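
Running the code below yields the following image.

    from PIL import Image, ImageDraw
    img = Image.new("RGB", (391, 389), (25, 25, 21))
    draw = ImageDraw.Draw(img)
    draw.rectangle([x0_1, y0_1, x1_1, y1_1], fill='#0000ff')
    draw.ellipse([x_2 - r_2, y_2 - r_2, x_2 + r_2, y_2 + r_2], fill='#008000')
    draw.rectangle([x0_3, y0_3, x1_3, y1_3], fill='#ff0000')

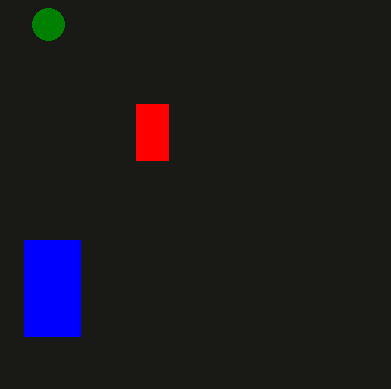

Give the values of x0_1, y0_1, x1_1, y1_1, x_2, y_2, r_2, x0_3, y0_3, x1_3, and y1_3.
x0_1 = 24; y0_1 = 240; x1_1 = 80; y1_1 = 336; x_2 = 48; y_2 = 24; r_2 = 16; x0_3 = 136; y0_3 = 104; x1_3 = 168; y1_3 = 160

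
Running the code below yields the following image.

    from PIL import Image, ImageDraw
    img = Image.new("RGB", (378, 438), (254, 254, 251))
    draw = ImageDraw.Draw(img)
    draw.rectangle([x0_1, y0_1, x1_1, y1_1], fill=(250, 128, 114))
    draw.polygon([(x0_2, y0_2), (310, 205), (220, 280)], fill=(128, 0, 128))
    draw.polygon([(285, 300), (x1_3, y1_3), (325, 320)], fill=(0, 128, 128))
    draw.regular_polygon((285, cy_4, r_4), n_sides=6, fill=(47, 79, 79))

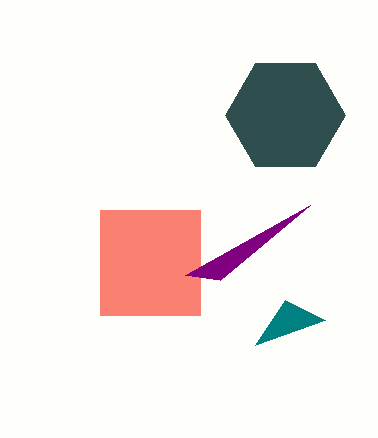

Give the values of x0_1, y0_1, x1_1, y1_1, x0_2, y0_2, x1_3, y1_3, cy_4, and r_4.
x0_1 = 100
y0_1 = 210
x1_1 = 200
y1_1 = 315
x0_2 = 185
y0_2 = 275
x1_3 = 255
y1_3 = 345
cy_4 = 115
r_4 = 60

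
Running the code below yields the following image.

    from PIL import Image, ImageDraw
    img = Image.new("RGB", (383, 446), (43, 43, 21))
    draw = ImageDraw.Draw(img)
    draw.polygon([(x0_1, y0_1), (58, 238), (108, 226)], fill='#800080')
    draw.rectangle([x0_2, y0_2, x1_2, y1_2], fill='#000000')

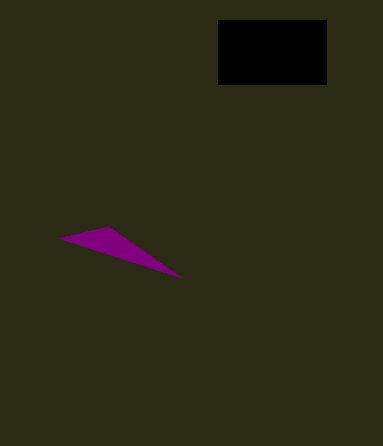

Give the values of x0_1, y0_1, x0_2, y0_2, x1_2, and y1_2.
x0_1 = 182, y0_1 = 278, x0_2 = 218, y0_2 = 20, x1_2 = 326, y1_2 = 84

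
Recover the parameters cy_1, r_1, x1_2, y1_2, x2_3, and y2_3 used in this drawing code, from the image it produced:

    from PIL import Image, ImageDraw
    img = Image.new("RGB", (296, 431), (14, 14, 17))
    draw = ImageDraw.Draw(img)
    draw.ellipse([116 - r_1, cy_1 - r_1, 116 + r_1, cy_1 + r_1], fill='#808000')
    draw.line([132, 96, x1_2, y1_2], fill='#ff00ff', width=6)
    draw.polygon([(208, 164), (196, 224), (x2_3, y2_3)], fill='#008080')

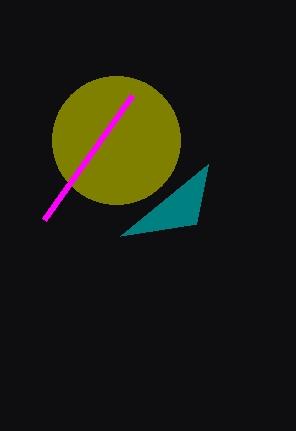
cy_1 = 140; r_1 = 64; x1_2 = 44; y1_2 = 220; x2_3 = 120; y2_3 = 236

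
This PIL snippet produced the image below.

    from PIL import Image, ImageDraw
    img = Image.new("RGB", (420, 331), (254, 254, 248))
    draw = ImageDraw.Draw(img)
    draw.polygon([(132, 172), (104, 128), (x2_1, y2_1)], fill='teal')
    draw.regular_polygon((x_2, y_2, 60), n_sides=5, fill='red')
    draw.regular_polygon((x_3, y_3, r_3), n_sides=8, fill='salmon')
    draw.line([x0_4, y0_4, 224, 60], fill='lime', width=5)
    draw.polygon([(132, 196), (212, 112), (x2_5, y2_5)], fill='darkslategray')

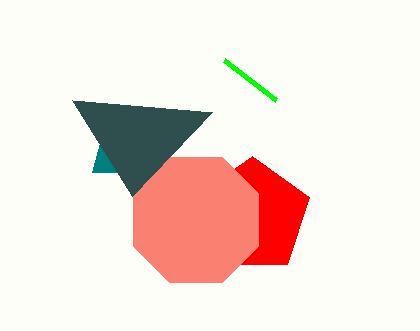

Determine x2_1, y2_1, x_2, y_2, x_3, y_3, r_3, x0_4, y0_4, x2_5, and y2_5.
x2_1 = 92
y2_1 = 172
x_2 = 252
y_2 = 216
x_3 = 196
y_3 = 220
r_3 = 68
x0_4 = 276
y0_4 = 100
x2_5 = 72
y2_5 = 100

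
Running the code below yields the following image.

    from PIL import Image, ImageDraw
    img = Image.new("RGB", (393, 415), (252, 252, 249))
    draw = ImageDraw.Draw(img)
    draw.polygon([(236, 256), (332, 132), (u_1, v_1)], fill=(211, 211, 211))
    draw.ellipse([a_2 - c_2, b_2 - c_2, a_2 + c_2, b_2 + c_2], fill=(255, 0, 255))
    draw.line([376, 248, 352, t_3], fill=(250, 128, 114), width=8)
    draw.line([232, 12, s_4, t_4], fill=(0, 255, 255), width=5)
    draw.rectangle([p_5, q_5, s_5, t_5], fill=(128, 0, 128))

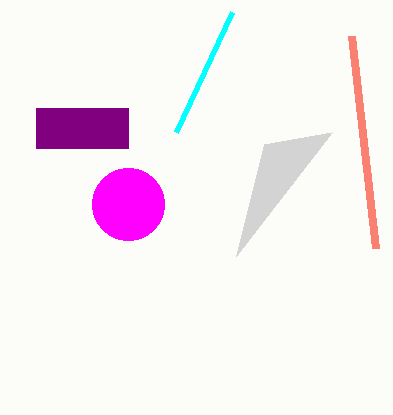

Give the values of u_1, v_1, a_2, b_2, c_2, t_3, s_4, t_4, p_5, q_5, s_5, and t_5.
u_1 = 264
v_1 = 144
a_2 = 128
b_2 = 204
c_2 = 36
t_3 = 36
s_4 = 176
t_4 = 132
p_5 = 36
q_5 = 108
s_5 = 128
t_5 = 148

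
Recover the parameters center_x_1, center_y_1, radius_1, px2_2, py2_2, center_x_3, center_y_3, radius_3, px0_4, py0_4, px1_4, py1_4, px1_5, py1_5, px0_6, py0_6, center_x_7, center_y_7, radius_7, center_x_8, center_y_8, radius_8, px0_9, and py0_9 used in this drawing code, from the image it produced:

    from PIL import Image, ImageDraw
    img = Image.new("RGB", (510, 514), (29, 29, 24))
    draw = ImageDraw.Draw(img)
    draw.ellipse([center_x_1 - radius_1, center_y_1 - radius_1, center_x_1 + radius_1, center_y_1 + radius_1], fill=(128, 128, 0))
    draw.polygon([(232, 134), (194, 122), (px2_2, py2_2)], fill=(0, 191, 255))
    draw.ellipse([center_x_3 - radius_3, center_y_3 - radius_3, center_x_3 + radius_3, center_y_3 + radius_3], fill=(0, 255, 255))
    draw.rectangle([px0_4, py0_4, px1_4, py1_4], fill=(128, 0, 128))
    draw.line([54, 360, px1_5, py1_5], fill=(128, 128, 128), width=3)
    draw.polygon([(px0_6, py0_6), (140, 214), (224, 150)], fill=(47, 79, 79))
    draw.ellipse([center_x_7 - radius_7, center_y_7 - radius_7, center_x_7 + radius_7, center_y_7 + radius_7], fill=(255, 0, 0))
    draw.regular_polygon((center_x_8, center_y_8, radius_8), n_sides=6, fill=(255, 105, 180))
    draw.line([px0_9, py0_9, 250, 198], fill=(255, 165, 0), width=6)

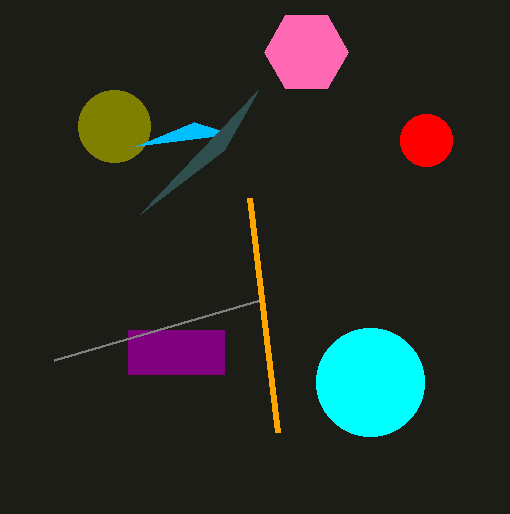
center_x_1 = 114, center_y_1 = 126, radius_1 = 36, px2_2 = 136, py2_2 = 146, center_x_3 = 370, center_y_3 = 382, radius_3 = 54, px0_4 = 128, py0_4 = 330, px1_4 = 224, py1_4 = 374, px1_5 = 260, py1_5 = 300, px0_6 = 258, py0_6 = 90, center_x_7 = 426, center_y_7 = 140, radius_7 = 26, center_x_8 = 306, center_y_8 = 52, radius_8 = 42, px0_9 = 278, py0_9 = 432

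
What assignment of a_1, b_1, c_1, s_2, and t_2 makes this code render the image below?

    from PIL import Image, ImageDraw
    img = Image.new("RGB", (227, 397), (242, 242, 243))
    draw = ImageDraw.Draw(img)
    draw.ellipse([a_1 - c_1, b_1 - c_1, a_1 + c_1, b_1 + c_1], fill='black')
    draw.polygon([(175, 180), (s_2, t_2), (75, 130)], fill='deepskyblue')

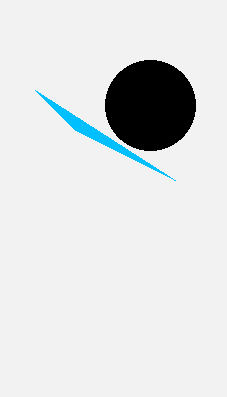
a_1 = 150
b_1 = 105
c_1 = 45
s_2 = 35
t_2 = 90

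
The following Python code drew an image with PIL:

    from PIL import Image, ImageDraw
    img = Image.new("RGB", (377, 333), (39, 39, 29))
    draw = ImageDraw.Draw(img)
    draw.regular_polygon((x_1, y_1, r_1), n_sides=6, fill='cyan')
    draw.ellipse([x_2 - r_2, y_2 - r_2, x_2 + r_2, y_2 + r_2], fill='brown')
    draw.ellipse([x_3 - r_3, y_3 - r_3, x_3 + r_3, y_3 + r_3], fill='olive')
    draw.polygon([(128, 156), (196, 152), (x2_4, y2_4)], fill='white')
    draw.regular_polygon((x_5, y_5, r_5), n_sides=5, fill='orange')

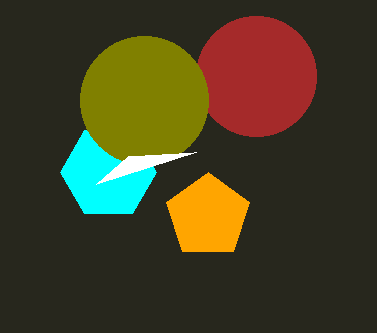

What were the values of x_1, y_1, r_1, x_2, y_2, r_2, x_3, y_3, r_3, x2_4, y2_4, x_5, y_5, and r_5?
x_1 = 108, y_1 = 172, r_1 = 48, x_2 = 256, y_2 = 76, r_2 = 60, x_3 = 144, y_3 = 100, r_3 = 64, x2_4 = 96, y2_4 = 184, x_5 = 208, y_5 = 216, r_5 = 44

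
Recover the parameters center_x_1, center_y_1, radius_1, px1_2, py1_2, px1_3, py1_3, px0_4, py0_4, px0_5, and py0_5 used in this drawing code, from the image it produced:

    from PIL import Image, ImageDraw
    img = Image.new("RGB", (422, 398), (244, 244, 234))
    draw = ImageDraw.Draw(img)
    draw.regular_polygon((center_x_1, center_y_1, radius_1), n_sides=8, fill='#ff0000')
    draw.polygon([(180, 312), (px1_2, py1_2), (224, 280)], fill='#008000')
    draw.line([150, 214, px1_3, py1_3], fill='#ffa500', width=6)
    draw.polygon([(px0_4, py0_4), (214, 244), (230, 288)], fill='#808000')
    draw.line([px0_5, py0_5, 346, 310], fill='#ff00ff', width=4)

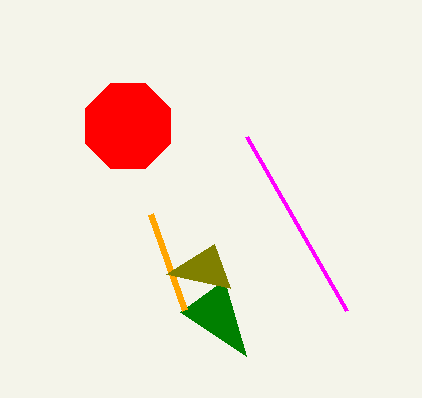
center_x_1 = 128; center_y_1 = 126; radius_1 = 46; px1_2 = 246; py1_2 = 356; px1_3 = 184; py1_3 = 310; px0_4 = 166; py0_4 = 274; px0_5 = 246; py0_5 = 136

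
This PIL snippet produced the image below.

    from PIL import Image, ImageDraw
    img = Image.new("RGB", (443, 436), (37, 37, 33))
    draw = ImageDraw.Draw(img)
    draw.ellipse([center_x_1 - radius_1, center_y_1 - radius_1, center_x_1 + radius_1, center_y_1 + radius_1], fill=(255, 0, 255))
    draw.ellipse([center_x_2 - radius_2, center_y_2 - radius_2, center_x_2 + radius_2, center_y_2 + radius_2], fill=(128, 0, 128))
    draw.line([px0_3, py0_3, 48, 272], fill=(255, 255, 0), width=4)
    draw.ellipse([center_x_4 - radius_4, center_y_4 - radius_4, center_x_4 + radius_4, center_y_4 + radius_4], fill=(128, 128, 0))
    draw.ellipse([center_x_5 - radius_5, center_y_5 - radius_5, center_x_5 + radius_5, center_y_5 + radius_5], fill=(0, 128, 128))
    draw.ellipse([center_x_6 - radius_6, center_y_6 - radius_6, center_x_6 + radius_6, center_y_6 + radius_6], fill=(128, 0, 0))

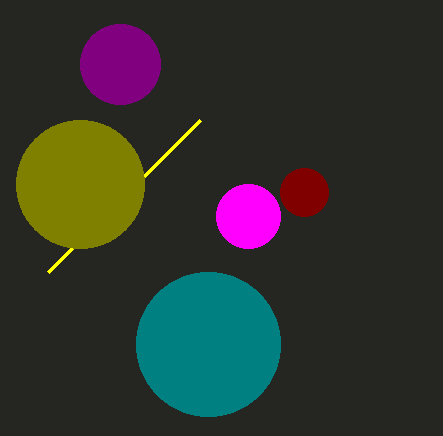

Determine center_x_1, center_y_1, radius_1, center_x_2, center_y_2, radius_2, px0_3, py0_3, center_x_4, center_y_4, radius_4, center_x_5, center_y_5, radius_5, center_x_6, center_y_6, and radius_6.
center_x_1 = 248
center_y_1 = 216
radius_1 = 32
center_x_2 = 120
center_y_2 = 64
radius_2 = 40
px0_3 = 200
py0_3 = 120
center_x_4 = 80
center_y_4 = 184
radius_4 = 64
center_x_5 = 208
center_y_5 = 344
radius_5 = 72
center_x_6 = 304
center_y_6 = 192
radius_6 = 24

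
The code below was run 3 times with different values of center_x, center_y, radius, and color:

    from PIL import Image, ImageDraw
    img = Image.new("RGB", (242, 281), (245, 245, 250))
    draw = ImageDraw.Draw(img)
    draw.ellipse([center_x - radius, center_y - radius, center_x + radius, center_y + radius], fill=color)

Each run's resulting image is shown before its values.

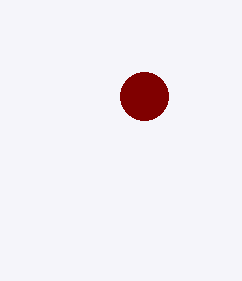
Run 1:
center_x = 144; center_y = 96; radius = 24; color = 'maroon'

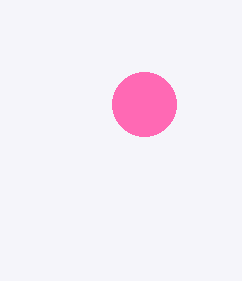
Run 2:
center_x = 144, center_y = 104, radius = 32, color = 'hotpink'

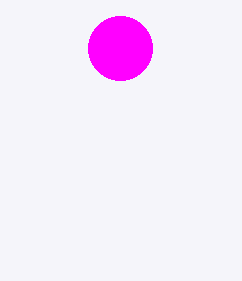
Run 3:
center_x = 120, center_y = 48, radius = 32, color = 'magenta'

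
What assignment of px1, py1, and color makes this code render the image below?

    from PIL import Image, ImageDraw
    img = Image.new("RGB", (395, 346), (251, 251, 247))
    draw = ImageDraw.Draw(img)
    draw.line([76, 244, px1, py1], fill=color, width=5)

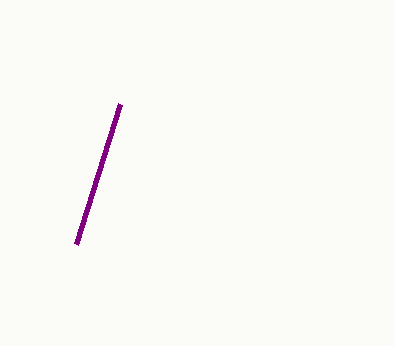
px1 = 120, py1 = 104, color = 'purple'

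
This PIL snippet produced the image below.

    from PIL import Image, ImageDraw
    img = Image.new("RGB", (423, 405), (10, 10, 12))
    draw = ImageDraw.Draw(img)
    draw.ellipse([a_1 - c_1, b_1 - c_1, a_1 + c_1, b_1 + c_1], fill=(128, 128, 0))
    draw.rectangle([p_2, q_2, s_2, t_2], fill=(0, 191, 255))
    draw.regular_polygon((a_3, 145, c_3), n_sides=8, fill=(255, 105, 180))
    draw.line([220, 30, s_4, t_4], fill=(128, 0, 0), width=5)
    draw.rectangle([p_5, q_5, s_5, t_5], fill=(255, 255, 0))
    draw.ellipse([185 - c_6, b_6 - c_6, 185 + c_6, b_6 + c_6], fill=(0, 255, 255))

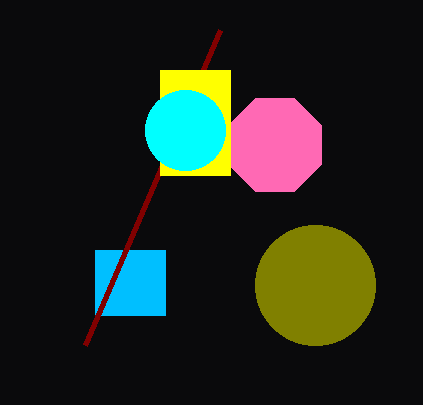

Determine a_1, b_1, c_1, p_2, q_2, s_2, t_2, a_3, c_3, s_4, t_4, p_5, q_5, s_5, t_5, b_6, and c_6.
a_1 = 315
b_1 = 285
c_1 = 60
p_2 = 95
q_2 = 250
s_2 = 165
t_2 = 315
a_3 = 275
c_3 = 50
s_4 = 85
t_4 = 345
p_5 = 160
q_5 = 70
s_5 = 230
t_5 = 175
b_6 = 130
c_6 = 40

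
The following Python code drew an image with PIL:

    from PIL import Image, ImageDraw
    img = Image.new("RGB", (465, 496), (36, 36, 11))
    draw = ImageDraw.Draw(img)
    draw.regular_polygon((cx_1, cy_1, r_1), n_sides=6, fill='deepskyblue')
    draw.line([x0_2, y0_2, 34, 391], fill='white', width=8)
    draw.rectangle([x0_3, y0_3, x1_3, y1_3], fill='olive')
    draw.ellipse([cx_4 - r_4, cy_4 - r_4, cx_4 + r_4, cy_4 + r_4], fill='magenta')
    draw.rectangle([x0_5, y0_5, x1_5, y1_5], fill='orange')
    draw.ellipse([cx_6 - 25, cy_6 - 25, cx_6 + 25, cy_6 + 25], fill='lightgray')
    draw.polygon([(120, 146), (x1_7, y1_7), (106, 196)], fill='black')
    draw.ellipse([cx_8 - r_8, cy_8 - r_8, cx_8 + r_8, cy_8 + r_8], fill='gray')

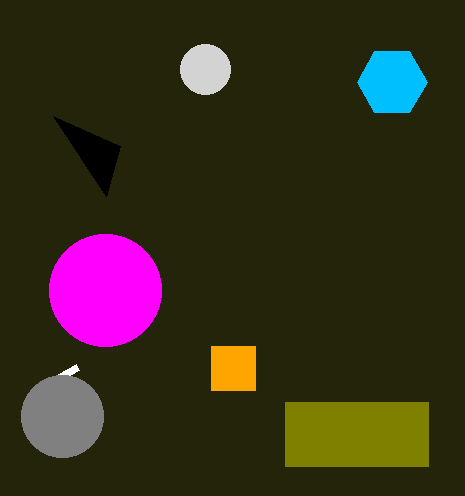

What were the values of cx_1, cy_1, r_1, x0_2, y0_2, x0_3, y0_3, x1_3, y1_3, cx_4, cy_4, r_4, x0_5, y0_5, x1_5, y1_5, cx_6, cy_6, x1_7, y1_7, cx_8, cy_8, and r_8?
cx_1 = 392
cy_1 = 82
r_1 = 35
x0_2 = 77
y0_2 = 367
x0_3 = 285
y0_3 = 402
x1_3 = 428
y1_3 = 466
cx_4 = 105
cy_4 = 290
r_4 = 56
x0_5 = 211
y0_5 = 346
x1_5 = 255
y1_5 = 390
cx_6 = 205
cy_6 = 69
x1_7 = 53
y1_7 = 116
cx_8 = 62
cy_8 = 416
r_8 = 41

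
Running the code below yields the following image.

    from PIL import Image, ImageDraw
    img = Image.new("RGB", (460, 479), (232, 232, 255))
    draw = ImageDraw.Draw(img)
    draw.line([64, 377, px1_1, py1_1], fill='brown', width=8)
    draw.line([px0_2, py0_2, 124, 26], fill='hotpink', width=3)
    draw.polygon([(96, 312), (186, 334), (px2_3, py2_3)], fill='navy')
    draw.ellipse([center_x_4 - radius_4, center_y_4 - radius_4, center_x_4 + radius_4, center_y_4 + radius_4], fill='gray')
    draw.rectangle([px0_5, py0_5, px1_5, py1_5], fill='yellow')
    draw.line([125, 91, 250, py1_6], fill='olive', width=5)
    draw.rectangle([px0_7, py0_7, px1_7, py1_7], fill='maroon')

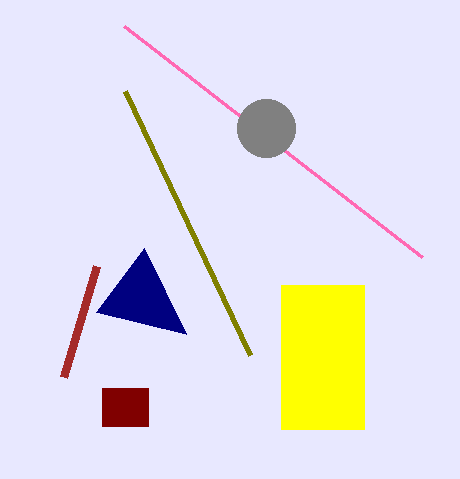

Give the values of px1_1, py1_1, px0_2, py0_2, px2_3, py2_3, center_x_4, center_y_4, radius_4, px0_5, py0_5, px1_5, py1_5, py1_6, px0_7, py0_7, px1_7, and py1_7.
px1_1 = 97; py1_1 = 266; px0_2 = 422; py0_2 = 257; px2_3 = 144; py2_3 = 248; center_x_4 = 266; center_y_4 = 128; radius_4 = 29; px0_5 = 281; py0_5 = 285; px1_5 = 364; py1_5 = 429; py1_6 = 355; px0_7 = 102; py0_7 = 388; px1_7 = 148; py1_7 = 426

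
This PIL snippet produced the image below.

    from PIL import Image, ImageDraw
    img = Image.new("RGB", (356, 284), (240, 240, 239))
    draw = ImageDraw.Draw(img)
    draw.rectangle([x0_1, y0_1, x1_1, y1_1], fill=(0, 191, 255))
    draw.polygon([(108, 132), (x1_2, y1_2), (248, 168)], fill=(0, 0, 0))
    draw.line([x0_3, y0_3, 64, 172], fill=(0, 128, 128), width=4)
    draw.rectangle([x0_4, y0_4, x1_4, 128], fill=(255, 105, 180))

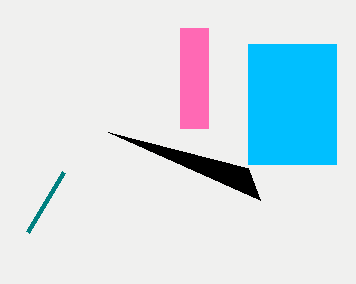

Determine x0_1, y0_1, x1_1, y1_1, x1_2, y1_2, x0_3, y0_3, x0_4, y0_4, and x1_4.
x0_1 = 248; y0_1 = 44; x1_1 = 336; y1_1 = 164; x1_2 = 260; y1_2 = 200; x0_3 = 28; y0_3 = 232; x0_4 = 180; y0_4 = 28; x1_4 = 208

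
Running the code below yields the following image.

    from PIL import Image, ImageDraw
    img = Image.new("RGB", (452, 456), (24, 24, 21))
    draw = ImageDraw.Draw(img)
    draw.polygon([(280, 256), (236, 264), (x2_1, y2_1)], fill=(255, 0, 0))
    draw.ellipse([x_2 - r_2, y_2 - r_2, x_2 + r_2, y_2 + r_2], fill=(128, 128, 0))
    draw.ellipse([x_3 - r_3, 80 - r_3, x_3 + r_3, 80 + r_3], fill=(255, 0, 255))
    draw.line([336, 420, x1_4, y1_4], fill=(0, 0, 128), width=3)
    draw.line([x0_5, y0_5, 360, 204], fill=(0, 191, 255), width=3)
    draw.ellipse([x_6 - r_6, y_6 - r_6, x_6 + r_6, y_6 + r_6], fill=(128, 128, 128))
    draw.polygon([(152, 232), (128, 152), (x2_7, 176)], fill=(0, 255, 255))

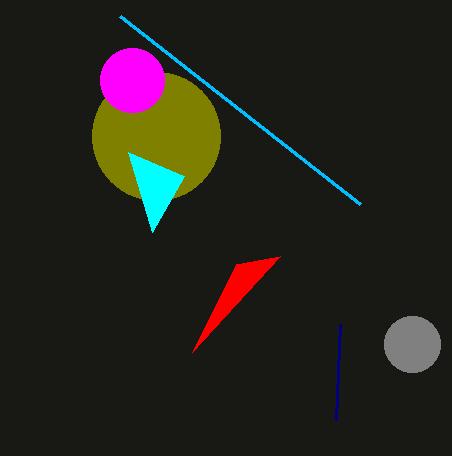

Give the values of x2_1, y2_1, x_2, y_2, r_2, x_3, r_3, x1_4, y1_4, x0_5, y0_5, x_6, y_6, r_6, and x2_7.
x2_1 = 192; y2_1 = 352; x_2 = 156; y_2 = 136; r_2 = 64; x_3 = 132; r_3 = 32; x1_4 = 340; y1_4 = 324; x0_5 = 120; y0_5 = 16; x_6 = 412; y_6 = 344; r_6 = 28; x2_7 = 184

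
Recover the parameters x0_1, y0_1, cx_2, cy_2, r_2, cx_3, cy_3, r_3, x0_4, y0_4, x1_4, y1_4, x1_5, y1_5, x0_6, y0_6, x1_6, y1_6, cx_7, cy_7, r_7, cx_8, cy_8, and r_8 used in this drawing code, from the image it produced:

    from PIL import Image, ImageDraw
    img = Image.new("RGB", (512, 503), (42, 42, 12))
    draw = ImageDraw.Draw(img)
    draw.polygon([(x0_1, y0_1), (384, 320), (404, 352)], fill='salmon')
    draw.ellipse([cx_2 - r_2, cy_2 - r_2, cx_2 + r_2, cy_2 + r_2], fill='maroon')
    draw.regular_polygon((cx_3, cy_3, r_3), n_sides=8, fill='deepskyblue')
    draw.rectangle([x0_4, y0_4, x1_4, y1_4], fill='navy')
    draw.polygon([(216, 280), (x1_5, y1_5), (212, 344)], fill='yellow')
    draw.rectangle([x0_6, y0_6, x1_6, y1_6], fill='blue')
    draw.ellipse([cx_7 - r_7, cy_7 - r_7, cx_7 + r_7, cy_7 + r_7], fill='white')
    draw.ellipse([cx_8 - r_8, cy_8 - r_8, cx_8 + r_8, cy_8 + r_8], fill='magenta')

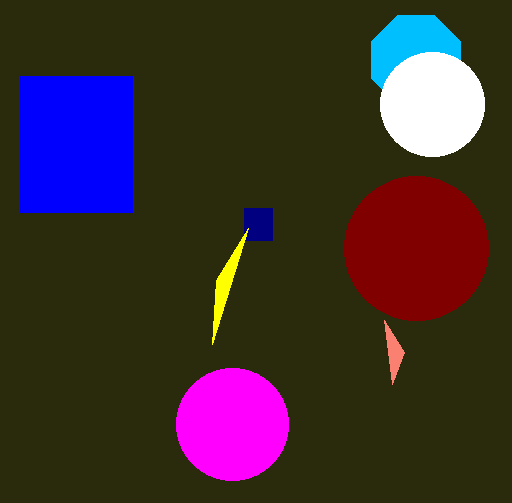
x0_1 = 392, y0_1 = 384, cx_2 = 416, cy_2 = 248, r_2 = 72, cx_3 = 416, cy_3 = 60, r_3 = 48, x0_4 = 244, y0_4 = 208, x1_4 = 272, y1_4 = 240, x1_5 = 248, y1_5 = 228, x0_6 = 20, y0_6 = 76, x1_6 = 132, y1_6 = 212, cx_7 = 432, cy_7 = 104, r_7 = 52, cx_8 = 232, cy_8 = 424, r_8 = 56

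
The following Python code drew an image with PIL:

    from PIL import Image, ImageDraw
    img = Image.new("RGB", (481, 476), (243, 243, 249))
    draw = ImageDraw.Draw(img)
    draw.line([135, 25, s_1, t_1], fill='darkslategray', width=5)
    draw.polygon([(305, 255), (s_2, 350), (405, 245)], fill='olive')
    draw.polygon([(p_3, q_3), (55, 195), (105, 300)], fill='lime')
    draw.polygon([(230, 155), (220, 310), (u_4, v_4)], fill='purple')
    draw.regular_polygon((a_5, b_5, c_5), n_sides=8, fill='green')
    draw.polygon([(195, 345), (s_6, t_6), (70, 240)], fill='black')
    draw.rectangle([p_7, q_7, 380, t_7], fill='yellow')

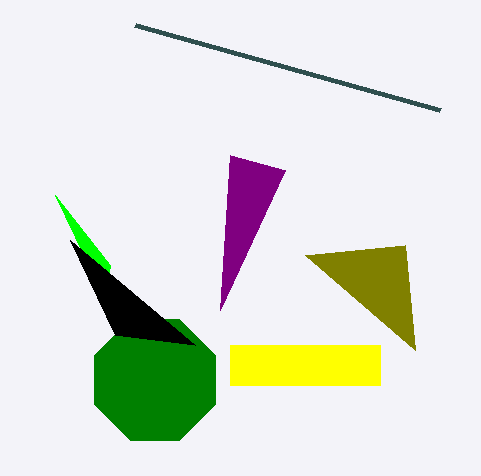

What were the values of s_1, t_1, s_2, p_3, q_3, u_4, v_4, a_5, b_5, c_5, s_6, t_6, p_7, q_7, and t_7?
s_1 = 440
t_1 = 110
s_2 = 415
p_3 = 110
q_3 = 265
u_4 = 285
v_4 = 170
a_5 = 155
b_5 = 380
c_5 = 65
s_6 = 115
t_6 = 335
p_7 = 230
q_7 = 345
t_7 = 385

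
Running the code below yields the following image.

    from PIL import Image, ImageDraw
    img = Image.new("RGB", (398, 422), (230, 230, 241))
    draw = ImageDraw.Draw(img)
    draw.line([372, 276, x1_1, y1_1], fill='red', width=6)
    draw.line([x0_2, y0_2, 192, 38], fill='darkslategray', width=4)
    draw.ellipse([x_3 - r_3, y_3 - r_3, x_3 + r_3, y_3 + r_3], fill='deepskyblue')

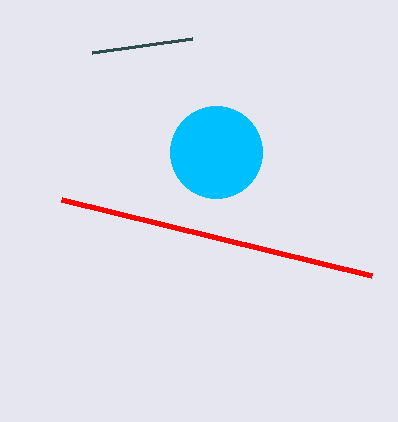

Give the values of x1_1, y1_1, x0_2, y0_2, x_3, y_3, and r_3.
x1_1 = 62, y1_1 = 200, x0_2 = 92, y0_2 = 52, x_3 = 216, y_3 = 152, r_3 = 46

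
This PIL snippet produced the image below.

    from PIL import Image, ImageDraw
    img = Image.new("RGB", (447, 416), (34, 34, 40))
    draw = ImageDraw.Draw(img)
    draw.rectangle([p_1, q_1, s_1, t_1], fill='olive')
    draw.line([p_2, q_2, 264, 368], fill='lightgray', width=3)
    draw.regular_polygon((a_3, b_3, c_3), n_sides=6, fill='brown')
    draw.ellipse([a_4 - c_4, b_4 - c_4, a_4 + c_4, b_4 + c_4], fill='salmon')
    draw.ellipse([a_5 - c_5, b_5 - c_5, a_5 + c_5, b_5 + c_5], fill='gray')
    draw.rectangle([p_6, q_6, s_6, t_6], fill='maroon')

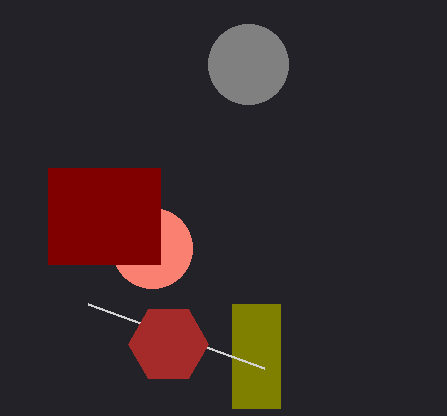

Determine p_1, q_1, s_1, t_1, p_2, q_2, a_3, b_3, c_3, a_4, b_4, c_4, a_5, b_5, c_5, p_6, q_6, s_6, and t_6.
p_1 = 232; q_1 = 304; s_1 = 280; t_1 = 408; p_2 = 88; q_2 = 304; a_3 = 168; b_3 = 344; c_3 = 40; a_4 = 152; b_4 = 248; c_4 = 40; a_5 = 248; b_5 = 64; c_5 = 40; p_6 = 48; q_6 = 168; s_6 = 160; t_6 = 264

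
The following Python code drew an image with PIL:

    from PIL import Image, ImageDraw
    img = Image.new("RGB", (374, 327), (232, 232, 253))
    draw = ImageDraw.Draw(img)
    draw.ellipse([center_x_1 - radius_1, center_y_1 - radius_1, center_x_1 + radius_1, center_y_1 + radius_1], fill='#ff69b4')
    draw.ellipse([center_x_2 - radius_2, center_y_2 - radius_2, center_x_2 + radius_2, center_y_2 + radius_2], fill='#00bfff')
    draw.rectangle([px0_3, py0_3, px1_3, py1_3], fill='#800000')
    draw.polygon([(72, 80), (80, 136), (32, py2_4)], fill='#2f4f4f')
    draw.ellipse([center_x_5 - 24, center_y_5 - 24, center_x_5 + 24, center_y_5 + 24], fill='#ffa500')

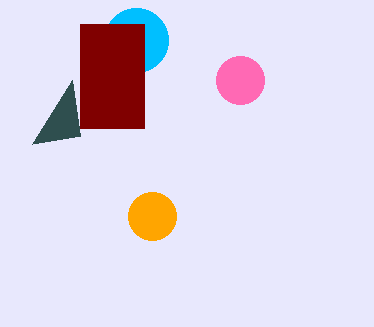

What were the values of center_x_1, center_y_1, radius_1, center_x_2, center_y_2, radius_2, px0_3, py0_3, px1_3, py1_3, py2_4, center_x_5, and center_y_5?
center_x_1 = 240, center_y_1 = 80, radius_1 = 24, center_x_2 = 136, center_y_2 = 40, radius_2 = 32, px0_3 = 80, py0_3 = 24, px1_3 = 144, py1_3 = 128, py2_4 = 144, center_x_5 = 152, center_y_5 = 216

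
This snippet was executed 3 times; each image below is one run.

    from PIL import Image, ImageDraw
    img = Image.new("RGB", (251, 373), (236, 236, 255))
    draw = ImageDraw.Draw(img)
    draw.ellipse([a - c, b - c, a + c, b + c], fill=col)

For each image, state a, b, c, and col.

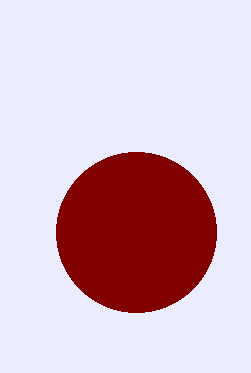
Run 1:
a = 136, b = 232, c = 80, col = 'maroon'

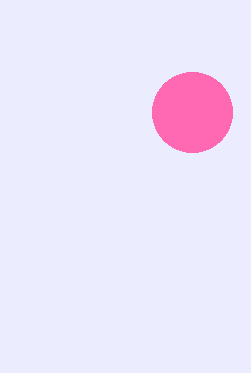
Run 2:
a = 192
b = 112
c = 40
col = 'hotpink'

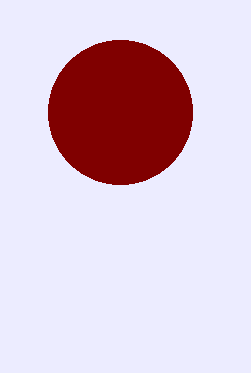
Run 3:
a = 120, b = 112, c = 72, col = 'maroon'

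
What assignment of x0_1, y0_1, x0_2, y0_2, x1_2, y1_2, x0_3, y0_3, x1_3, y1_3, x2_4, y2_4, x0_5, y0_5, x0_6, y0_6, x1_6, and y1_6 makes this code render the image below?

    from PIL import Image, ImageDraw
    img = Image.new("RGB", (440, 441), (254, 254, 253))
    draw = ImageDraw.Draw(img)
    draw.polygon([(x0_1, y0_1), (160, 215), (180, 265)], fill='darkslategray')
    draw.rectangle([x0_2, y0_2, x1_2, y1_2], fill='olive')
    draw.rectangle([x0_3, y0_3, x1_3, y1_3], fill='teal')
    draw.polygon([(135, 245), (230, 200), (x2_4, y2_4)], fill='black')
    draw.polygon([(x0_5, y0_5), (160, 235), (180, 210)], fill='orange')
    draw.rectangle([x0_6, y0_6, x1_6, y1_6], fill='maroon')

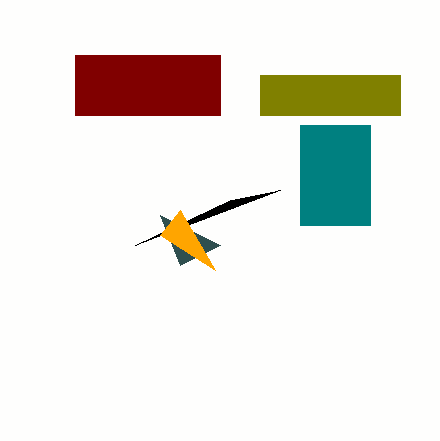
x0_1 = 220; y0_1 = 245; x0_2 = 260; y0_2 = 75; x1_2 = 400; y1_2 = 115; x0_3 = 300; y0_3 = 125; x1_3 = 370; y1_3 = 225; x2_4 = 280; y2_4 = 190; x0_5 = 215; y0_5 = 270; x0_6 = 75; y0_6 = 55; x1_6 = 220; y1_6 = 115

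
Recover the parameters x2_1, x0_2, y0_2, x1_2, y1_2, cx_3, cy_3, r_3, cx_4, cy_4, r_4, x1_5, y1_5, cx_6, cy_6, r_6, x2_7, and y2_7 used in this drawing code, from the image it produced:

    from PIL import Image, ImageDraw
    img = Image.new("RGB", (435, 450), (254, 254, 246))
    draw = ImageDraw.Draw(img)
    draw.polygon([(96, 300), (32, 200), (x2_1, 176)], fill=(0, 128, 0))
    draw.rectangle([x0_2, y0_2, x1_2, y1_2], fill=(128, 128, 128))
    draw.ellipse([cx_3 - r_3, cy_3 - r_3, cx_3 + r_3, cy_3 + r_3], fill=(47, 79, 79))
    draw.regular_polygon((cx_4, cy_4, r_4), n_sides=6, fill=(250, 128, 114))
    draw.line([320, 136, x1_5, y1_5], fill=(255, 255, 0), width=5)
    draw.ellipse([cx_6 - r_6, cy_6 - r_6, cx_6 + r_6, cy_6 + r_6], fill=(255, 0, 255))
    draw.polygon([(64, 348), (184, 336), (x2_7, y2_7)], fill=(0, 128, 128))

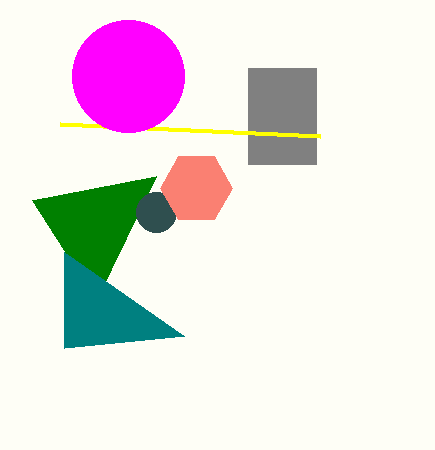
x2_1 = 156
x0_2 = 248
y0_2 = 68
x1_2 = 316
y1_2 = 164
cx_3 = 156
cy_3 = 212
r_3 = 20
cx_4 = 196
cy_4 = 188
r_4 = 36
x1_5 = 60
y1_5 = 124
cx_6 = 128
cy_6 = 76
r_6 = 56
x2_7 = 64
y2_7 = 252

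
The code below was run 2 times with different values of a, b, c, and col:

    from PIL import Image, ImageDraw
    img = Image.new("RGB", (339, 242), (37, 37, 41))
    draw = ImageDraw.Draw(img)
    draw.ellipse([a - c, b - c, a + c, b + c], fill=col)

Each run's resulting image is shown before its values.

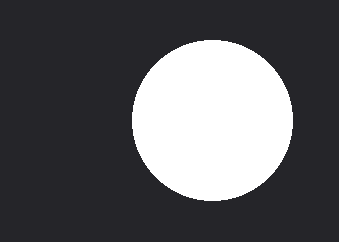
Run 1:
a = 212
b = 120
c = 80
col = 'white'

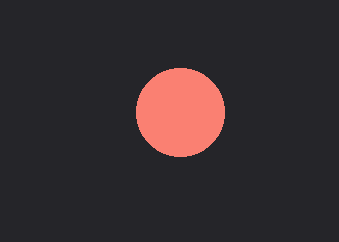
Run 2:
a = 180
b = 112
c = 44
col = 'salmon'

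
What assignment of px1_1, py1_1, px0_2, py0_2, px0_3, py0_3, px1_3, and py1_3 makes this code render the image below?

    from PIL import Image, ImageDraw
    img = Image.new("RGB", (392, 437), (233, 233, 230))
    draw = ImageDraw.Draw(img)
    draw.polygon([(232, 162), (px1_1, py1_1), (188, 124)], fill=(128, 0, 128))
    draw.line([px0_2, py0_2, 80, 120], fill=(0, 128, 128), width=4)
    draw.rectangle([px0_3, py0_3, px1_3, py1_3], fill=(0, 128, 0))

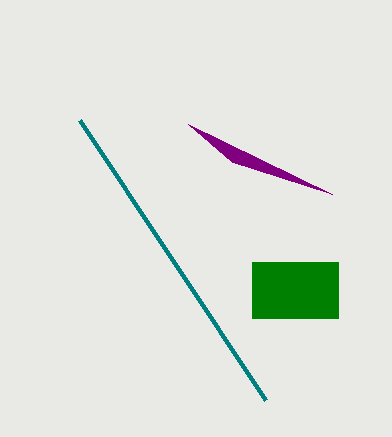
px1_1 = 332
py1_1 = 194
px0_2 = 266
py0_2 = 400
px0_3 = 252
py0_3 = 262
px1_3 = 338
py1_3 = 318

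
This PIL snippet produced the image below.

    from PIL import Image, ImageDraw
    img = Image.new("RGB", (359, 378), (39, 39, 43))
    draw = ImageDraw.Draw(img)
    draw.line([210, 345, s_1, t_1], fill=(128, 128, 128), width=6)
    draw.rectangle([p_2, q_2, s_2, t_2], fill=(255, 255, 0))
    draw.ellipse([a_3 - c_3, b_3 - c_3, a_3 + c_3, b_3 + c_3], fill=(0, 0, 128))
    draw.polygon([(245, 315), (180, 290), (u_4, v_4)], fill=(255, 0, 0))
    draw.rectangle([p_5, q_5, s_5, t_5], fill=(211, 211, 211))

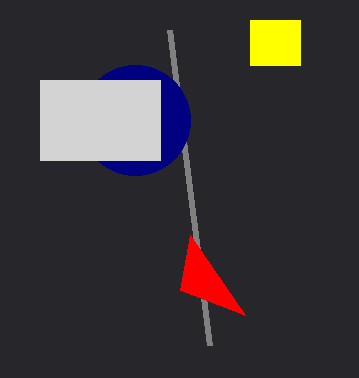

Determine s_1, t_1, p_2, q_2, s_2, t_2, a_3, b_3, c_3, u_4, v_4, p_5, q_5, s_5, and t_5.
s_1 = 170; t_1 = 30; p_2 = 250; q_2 = 20; s_2 = 300; t_2 = 65; a_3 = 135; b_3 = 120; c_3 = 55; u_4 = 190; v_4 = 235; p_5 = 40; q_5 = 80; s_5 = 160; t_5 = 160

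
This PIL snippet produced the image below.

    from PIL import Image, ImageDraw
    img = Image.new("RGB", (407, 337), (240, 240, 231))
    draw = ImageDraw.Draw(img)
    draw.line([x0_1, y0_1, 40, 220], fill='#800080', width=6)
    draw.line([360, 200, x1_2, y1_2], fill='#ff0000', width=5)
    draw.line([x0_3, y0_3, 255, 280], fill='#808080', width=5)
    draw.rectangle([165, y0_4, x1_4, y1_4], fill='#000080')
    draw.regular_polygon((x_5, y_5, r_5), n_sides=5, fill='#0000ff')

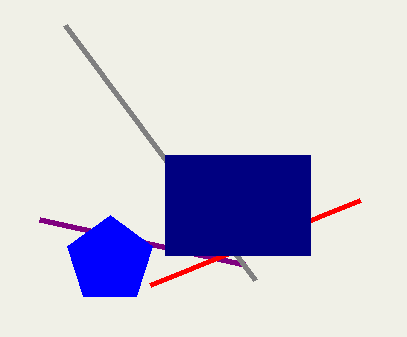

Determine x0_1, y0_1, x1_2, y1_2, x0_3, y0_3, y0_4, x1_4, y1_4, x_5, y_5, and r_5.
x0_1 = 245; y0_1 = 265; x1_2 = 150; y1_2 = 285; x0_3 = 65; y0_3 = 25; y0_4 = 155; x1_4 = 310; y1_4 = 255; x_5 = 110; y_5 = 260; r_5 = 45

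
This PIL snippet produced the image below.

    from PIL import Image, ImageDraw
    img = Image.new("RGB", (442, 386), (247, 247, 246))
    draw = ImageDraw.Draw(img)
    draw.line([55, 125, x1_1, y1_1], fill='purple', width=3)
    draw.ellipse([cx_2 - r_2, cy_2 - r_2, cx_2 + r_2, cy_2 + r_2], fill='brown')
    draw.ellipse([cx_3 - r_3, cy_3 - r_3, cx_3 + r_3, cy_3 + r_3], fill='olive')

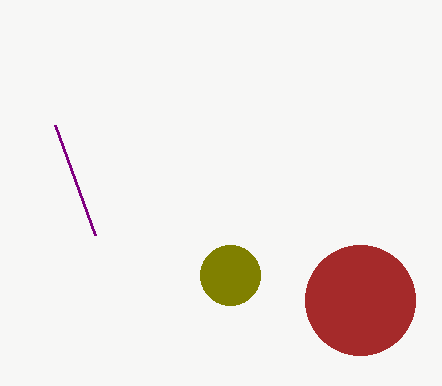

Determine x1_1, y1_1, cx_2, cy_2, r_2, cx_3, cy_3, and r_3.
x1_1 = 95; y1_1 = 235; cx_2 = 360; cy_2 = 300; r_2 = 55; cx_3 = 230; cy_3 = 275; r_3 = 30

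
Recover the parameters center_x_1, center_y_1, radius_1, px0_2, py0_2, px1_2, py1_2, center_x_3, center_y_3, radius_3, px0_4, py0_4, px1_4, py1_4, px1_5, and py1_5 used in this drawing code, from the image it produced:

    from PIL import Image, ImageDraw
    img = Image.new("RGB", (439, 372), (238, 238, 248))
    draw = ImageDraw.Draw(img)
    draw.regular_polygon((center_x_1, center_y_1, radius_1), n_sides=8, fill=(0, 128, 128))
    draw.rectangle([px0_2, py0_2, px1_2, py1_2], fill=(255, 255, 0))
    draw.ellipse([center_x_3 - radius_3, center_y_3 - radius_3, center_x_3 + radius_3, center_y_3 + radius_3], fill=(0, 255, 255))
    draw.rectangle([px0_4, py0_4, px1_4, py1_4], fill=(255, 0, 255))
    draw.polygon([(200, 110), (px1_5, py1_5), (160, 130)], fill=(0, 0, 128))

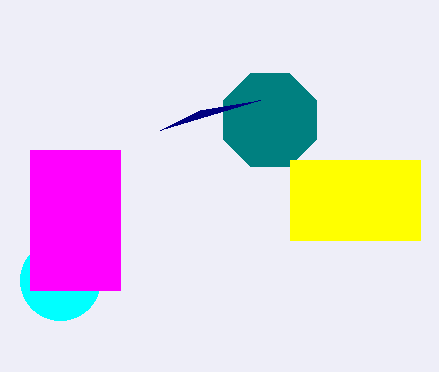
center_x_1 = 270; center_y_1 = 120; radius_1 = 50; px0_2 = 290; py0_2 = 160; px1_2 = 420; py1_2 = 240; center_x_3 = 60; center_y_3 = 280; radius_3 = 40; px0_4 = 30; py0_4 = 150; px1_4 = 120; py1_4 = 290; px1_5 = 260; py1_5 = 100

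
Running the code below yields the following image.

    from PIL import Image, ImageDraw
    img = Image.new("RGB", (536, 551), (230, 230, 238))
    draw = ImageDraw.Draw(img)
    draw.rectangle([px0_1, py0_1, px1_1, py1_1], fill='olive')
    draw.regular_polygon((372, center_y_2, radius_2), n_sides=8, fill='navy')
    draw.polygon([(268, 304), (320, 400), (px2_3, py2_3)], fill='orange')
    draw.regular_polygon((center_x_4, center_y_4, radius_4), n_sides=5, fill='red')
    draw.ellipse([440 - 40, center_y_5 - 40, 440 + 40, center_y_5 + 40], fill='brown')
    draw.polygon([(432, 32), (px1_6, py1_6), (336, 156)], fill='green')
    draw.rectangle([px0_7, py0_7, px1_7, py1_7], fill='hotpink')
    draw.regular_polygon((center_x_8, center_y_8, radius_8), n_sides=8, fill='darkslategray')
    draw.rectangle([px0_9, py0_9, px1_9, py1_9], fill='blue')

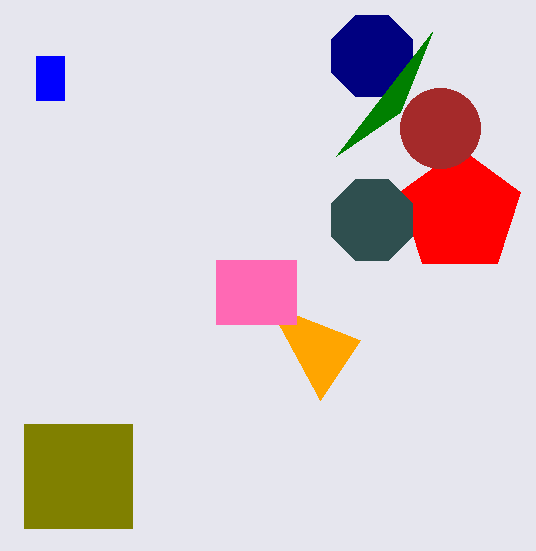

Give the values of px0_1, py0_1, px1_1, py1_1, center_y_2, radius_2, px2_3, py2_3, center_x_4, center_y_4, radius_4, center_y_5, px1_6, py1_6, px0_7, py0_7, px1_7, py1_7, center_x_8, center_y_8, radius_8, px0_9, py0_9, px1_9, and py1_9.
px0_1 = 24
py0_1 = 424
px1_1 = 132
py1_1 = 528
center_y_2 = 56
radius_2 = 44
px2_3 = 360
py2_3 = 340
center_x_4 = 460
center_y_4 = 212
radius_4 = 64
center_y_5 = 128
px1_6 = 400
py1_6 = 112
px0_7 = 216
py0_7 = 260
px1_7 = 296
py1_7 = 324
center_x_8 = 372
center_y_8 = 220
radius_8 = 44
px0_9 = 36
py0_9 = 56
px1_9 = 64
py1_9 = 100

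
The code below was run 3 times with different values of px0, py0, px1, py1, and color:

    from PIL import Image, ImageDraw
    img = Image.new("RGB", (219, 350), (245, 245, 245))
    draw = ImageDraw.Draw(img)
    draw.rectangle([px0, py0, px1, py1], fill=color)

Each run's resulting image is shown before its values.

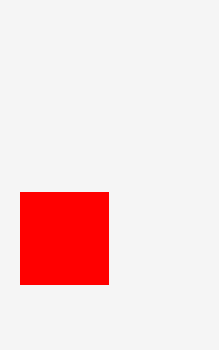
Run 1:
px0 = 20; py0 = 192; px1 = 108; py1 = 284; color = 'red'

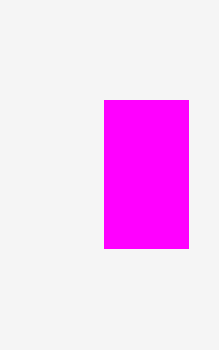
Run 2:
px0 = 104; py0 = 100; px1 = 188; py1 = 248; color = 'magenta'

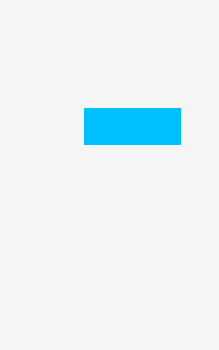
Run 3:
px0 = 84, py0 = 108, px1 = 180, py1 = 144, color = 'deepskyblue'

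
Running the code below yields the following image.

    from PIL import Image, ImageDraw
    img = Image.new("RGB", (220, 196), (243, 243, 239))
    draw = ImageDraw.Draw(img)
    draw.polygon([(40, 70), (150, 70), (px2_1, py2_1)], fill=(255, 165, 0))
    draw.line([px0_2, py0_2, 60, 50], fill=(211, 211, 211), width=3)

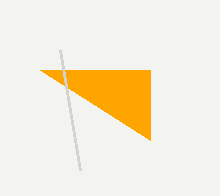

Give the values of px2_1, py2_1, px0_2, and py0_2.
px2_1 = 150
py2_1 = 140
px0_2 = 80
py0_2 = 170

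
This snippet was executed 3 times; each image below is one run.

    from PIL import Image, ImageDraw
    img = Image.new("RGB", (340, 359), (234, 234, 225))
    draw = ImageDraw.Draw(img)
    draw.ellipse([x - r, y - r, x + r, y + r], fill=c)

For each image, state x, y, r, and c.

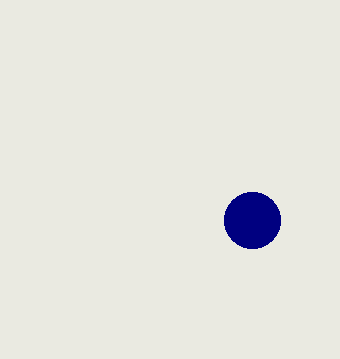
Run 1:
x = 252; y = 220; r = 28; c = 'navy'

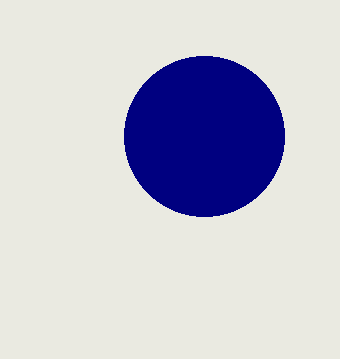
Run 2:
x = 204; y = 136; r = 80; c = 'navy'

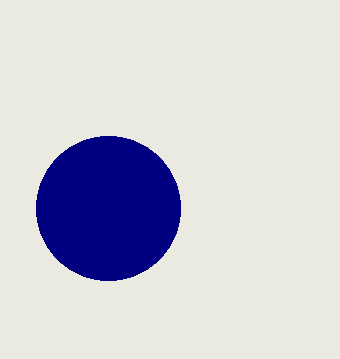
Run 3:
x = 108, y = 208, r = 72, c = 'navy'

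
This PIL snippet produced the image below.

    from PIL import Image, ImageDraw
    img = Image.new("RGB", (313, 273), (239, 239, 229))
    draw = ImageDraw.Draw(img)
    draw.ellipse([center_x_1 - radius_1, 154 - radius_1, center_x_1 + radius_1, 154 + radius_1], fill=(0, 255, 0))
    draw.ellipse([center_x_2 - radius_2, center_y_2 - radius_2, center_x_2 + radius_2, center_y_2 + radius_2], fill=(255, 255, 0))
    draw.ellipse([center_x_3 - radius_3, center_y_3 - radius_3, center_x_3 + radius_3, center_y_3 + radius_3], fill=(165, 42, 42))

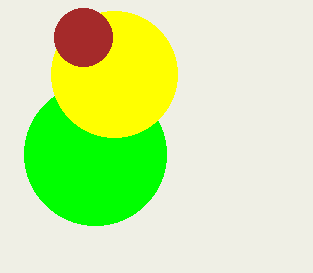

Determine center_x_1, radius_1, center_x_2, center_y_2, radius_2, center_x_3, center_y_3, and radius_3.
center_x_1 = 95
radius_1 = 71
center_x_2 = 114
center_y_2 = 74
radius_2 = 63
center_x_3 = 83
center_y_3 = 37
radius_3 = 29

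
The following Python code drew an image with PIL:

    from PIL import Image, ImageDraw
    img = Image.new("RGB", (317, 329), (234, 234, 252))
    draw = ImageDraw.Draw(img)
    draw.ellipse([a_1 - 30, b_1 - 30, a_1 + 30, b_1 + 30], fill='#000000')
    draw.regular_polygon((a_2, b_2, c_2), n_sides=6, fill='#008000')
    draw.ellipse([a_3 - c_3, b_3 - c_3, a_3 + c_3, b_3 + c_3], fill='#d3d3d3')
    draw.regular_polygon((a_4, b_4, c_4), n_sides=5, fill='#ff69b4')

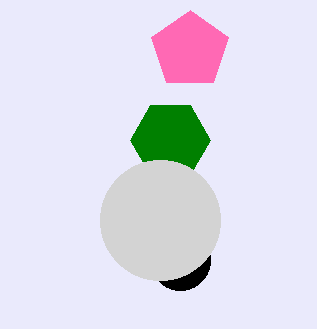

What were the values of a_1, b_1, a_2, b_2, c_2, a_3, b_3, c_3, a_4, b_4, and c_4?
a_1 = 180, b_1 = 260, a_2 = 170, b_2 = 140, c_2 = 40, a_3 = 160, b_3 = 220, c_3 = 60, a_4 = 190, b_4 = 50, c_4 = 40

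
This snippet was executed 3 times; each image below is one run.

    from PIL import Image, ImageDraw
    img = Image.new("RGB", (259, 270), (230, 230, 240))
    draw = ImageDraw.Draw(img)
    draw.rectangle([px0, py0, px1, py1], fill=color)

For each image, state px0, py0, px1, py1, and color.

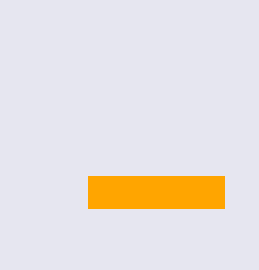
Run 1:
px0 = 88
py0 = 176
px1 = 224
py1 = 208
color = 'orange'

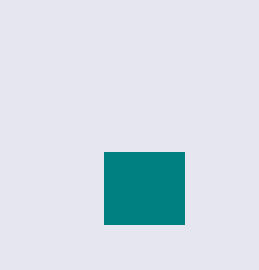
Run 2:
px0 = 104, py0 = 152, px1 = 184, py1 = 224, color = 'teal'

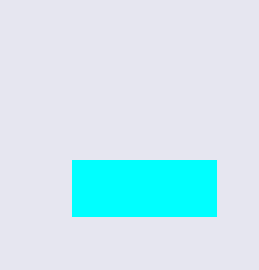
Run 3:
px0 = 72; py0 = 160; px1 = 216; py1 = 216; color = 'cyan'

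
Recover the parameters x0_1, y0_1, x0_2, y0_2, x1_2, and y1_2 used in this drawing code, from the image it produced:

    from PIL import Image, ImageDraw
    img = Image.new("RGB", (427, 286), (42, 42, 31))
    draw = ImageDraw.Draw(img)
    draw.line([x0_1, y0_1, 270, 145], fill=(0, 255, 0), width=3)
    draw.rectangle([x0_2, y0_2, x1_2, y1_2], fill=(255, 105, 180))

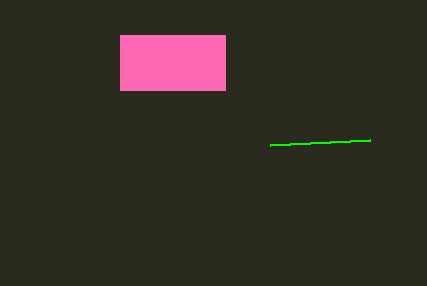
x0_1 = 370, y0_1 = 140, x0_2 = 120, y0_2 = 35, x1_2 = 225, y1_2 = 90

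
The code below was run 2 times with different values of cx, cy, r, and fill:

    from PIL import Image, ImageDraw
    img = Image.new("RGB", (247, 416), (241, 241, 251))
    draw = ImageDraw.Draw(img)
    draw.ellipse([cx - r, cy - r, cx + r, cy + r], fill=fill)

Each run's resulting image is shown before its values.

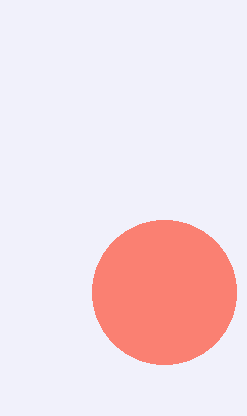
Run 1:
cx = 164, cy = 292, r = 72, fill = 'salmon'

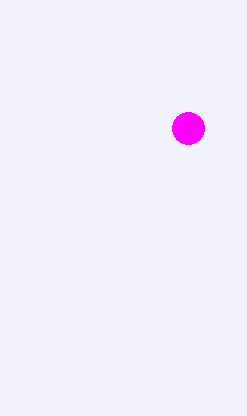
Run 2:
cx = 188, cy = 128, r = 16, fill = 'magenta'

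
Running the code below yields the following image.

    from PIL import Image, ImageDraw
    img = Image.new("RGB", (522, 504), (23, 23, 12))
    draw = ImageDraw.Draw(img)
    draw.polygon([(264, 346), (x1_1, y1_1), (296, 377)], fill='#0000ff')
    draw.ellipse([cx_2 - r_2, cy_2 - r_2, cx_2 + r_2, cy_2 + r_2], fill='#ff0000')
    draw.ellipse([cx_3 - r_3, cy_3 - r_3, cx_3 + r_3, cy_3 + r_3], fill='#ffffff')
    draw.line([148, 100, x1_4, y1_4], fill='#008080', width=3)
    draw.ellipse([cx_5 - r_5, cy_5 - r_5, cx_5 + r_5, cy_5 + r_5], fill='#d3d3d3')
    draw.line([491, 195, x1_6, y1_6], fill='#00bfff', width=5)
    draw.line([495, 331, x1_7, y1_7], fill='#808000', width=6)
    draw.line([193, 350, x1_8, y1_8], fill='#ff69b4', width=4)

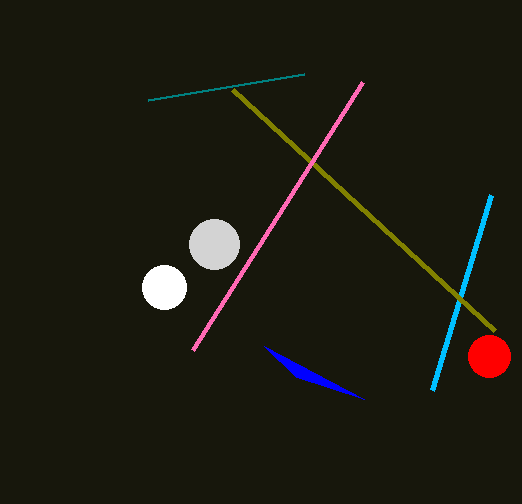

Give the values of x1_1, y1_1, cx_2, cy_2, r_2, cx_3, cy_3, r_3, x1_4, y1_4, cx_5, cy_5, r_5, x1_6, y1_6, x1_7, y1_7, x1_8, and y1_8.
x1_1 = 364, y1_1 = 399, cx_2 = 489, cy_2 = 356, r_2 = 21, cx_3 = 164, cy_3 = 287, r_3 = 22, x1_4 = 304, y1_4 = 74, cx_5 = 214, cy_5 = 244, r_5 = 25, x1_6 = 432, y1_6 = 390, x1_7 = 233, y1_7 = 90, x1_8 = 363, y1_8 = 82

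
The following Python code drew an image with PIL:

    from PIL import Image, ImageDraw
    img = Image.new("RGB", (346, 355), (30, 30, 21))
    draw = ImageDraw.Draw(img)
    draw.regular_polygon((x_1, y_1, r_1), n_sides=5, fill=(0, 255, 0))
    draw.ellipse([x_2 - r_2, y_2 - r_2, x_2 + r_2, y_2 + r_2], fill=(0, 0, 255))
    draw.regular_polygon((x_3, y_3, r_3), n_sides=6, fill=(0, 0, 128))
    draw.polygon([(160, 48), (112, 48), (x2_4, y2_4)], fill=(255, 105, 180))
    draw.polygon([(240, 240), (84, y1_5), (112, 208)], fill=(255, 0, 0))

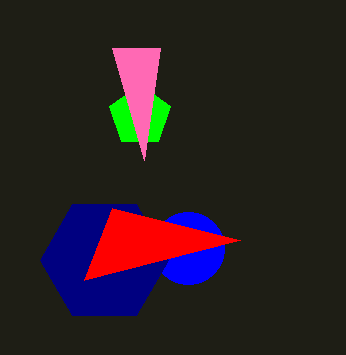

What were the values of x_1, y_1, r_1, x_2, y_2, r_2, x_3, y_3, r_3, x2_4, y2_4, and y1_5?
x_1 = 140, y_1 = 116, r_1 = 32, x_2 = 188, y_2 = 248, r_2 = 36, x_3 = 104, y_3 = 260, r_3 = 64, x2_4 = 144, y2_4 = 160, y1_5 = 280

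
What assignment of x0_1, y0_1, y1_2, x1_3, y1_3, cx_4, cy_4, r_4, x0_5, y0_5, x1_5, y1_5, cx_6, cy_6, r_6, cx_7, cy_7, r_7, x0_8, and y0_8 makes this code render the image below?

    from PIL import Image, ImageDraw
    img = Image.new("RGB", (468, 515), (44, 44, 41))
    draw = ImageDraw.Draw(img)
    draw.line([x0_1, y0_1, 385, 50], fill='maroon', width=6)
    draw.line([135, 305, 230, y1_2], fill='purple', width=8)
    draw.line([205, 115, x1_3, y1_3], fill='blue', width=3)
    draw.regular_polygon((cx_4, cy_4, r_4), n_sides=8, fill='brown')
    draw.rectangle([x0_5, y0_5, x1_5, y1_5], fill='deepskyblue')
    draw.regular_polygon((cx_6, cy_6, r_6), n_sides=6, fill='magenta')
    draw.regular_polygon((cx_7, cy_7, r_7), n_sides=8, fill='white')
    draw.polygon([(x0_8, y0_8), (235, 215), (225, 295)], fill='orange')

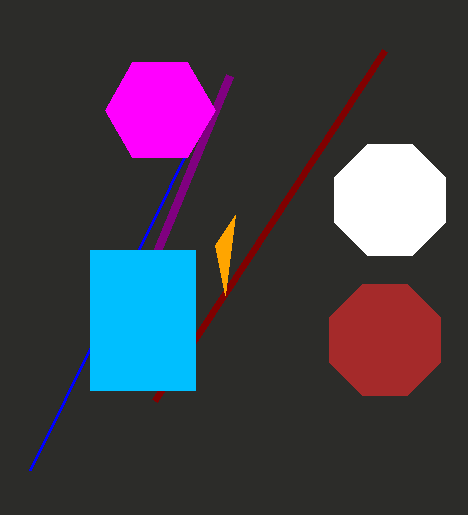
x0_1 = 155; y0_1 = 400; y1_2 = 75; x1_3 = 30; y1_3 = 470; cx_4 = 385; cy_4 = 340; r_4 = 60; x0_5 = 90; y0_5 = 250; x1_5 = 195; y1_5 = 390; cx_6 = 160; cy_6 = 110; r_6 = 55; cx_7 = 390; cy_7 = 200; r_7 = 60; x0_8 = 215; y0_8 = 245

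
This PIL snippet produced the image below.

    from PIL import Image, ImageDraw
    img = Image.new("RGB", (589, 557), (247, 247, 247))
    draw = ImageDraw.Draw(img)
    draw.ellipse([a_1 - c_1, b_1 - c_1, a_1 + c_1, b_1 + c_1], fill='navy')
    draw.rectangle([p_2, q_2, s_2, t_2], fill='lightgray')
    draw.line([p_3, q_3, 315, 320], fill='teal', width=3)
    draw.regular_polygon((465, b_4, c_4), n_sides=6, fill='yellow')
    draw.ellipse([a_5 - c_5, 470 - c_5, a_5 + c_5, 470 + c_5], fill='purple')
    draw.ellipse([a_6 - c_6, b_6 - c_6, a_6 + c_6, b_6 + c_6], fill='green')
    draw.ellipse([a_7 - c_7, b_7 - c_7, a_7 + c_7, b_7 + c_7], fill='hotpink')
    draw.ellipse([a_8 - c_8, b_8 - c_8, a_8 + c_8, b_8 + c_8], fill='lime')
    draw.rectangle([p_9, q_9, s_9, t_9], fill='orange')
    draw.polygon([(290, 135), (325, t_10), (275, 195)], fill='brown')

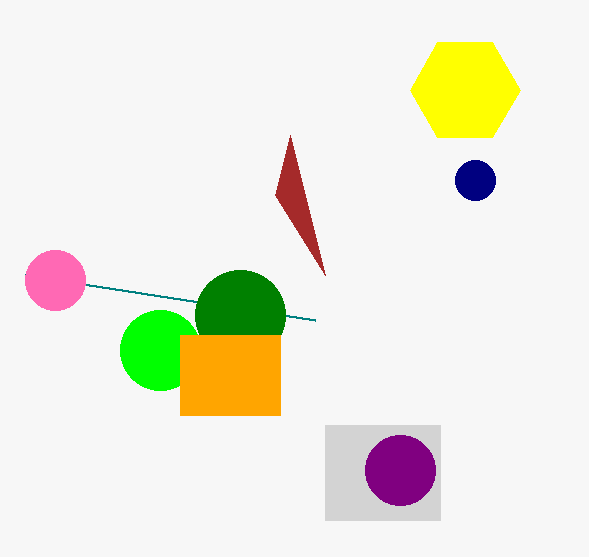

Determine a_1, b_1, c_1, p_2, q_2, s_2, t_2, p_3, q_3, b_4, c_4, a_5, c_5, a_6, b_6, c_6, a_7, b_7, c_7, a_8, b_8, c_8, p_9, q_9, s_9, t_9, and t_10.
a_1 = 475; b_1 = 180; c_1 = 20; p_2 = 325; q_2 = 425; s_2 = 440; t_2 = 520; p_3 = 25; q_3 = 275; b_4 = 90; c_4 = 55; a_5 = 400; c_5 = 35; a_6 = 240; b_6 = 315; c_6 = 45; a_7 = 55; b_7 = 280; c_7 = 30; a_8 = 160; b_8 = 350; c_8 = 40; p_9 = 180; q_9 = 335; s_9 = 280; t_9 = 415; t_10 = 275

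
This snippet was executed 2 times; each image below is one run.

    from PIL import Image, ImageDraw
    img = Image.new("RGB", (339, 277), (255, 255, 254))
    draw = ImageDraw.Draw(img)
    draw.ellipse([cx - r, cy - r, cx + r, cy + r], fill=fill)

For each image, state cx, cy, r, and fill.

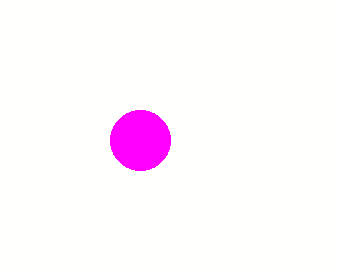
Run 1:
cx = 140, cy = 140, r = 30, fill = 'magenta'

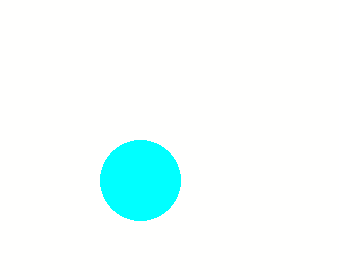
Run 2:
cx = 140
cy = 180
r = 40
fill = 'cyan'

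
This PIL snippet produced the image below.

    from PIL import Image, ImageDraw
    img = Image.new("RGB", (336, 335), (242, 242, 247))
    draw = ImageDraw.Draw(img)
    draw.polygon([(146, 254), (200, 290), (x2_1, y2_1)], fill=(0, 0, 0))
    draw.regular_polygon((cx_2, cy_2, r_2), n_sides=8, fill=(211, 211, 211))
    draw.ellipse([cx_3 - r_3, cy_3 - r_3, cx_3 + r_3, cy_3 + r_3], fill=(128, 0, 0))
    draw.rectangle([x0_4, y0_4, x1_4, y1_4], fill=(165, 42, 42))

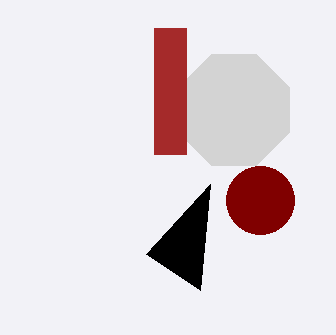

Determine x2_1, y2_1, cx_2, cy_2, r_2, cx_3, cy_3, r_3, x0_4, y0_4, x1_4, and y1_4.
x2_1 = 210, y2_1 = 184, cx_2 = 234, cy_2 = 110, r_2 = 60, cx_3 = 260, cy_3 = 200, r_3 = 34, x0_4 = 154, y0_4 = 28, x1_4 = 186, y1_4 = 154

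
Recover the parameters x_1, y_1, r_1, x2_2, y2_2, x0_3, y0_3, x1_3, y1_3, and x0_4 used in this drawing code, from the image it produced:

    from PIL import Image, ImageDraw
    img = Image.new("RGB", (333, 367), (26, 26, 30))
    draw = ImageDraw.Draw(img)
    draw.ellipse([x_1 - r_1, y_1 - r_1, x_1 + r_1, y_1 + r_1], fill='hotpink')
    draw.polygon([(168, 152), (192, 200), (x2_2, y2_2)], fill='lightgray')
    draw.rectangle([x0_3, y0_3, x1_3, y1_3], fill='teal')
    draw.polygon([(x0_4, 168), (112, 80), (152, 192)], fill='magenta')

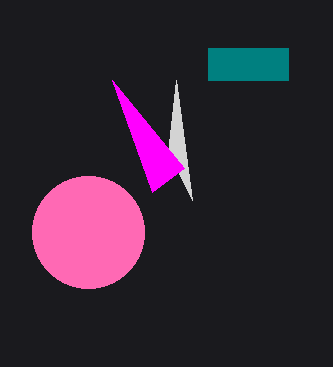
x_1 = 88
y_1 = 232
r_1 = 56
x2_2 = 176
y2_2 = 80
x0_3 = 208
y0_3 = 48
x1_3 = 288
y1_3 = 80
x0_4 = 184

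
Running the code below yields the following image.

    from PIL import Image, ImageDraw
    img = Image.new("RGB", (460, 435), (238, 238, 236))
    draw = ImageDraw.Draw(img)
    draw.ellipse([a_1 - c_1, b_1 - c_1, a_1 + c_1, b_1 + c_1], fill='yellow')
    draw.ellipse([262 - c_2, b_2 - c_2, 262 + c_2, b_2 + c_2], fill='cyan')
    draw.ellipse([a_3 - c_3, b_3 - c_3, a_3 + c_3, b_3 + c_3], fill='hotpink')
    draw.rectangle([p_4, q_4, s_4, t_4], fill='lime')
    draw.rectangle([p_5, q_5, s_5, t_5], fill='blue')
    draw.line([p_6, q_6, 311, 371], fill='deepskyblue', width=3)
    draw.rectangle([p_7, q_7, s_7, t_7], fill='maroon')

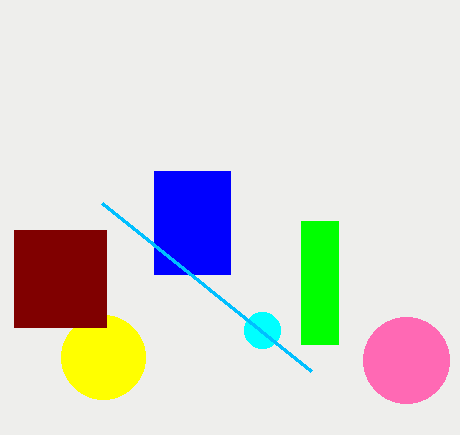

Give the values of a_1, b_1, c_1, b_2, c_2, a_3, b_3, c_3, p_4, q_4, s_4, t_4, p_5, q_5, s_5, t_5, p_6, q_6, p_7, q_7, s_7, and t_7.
a_1 = 103
b_1 = 357
c_1 = 42
b_2 = 330
c_2 = 18
a_3 = 406
b_3 = 360
c_3 = 43
p_4 = 301
q_4 = 221
s_4 = 338
t_4 = 344
p_5 = 154
q_5 = 171
s_5 = 230
t_5 = 274
p_6 = 102
q_6 = 203
p_7 = 14
q_7 = 230
s_7 = 106
t_7 = 327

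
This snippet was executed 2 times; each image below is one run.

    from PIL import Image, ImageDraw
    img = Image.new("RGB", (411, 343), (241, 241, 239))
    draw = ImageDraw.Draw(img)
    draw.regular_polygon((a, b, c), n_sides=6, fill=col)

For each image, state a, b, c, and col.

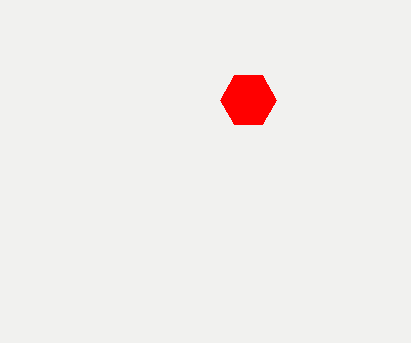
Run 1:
a = 248
b = 100
c = 28
col = 'red'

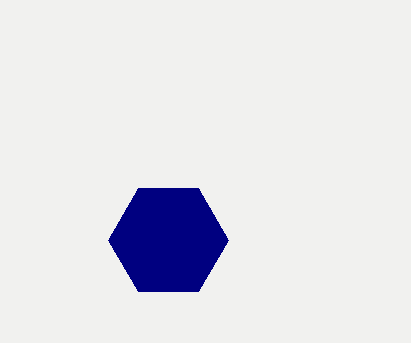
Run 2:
a = 168
b = 240
c = 60
col = 'navy'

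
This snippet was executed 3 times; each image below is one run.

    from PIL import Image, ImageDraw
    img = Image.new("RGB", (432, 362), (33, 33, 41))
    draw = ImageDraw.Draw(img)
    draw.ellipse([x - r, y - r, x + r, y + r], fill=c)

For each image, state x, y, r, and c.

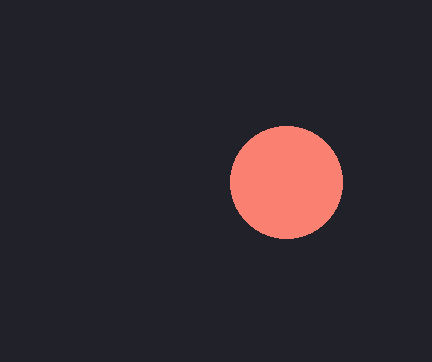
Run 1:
x = 286; y = 182; r = 56; c = 'salmon'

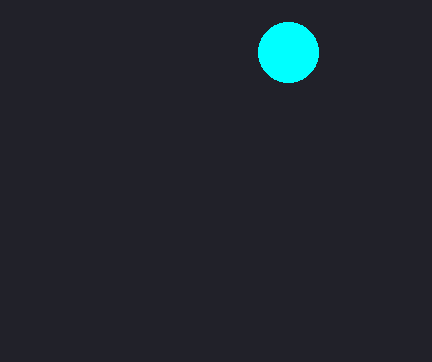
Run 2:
x = 288; y = 52; r = 30; c = 'cyan'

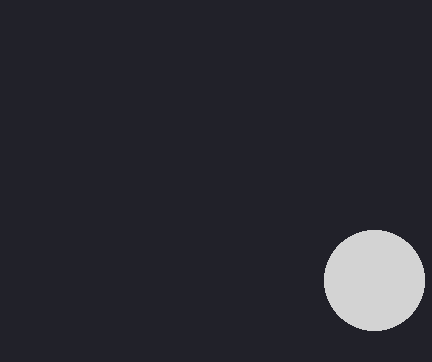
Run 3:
x = 374, y = 280, r = 50, c = 'lightgray'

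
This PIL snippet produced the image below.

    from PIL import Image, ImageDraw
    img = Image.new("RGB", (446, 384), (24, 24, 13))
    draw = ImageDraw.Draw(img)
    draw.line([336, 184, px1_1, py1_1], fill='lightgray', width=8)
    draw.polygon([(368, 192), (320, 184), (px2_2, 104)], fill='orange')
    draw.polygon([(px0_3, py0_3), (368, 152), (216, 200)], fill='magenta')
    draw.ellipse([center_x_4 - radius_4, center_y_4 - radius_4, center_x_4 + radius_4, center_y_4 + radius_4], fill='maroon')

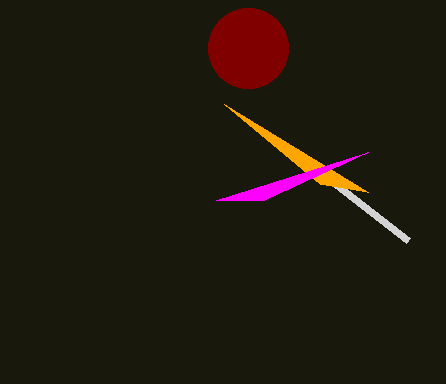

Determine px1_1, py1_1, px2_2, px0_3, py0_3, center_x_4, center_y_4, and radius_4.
px1_1 = 408
py1_1 = 240
px2_2 = 224
px0_3 = 264
py0_3 = 200
center_x_4 = 248
center_y_4 = 48
radius_4 = 40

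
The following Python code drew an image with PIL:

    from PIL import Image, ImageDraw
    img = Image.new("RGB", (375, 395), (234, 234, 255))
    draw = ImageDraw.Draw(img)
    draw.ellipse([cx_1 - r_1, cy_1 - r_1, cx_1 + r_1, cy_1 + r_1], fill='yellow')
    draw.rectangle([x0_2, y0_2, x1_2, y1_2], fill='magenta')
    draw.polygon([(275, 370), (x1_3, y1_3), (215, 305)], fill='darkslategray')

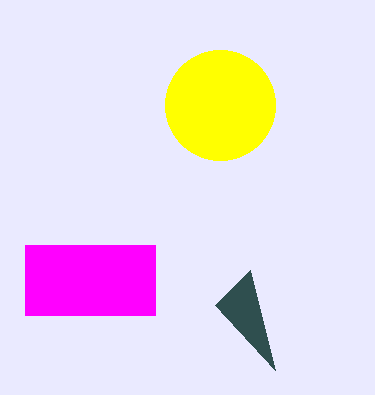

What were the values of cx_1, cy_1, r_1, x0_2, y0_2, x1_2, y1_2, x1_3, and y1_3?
cx_1 = 220; cy_1 = 105; r_1 = 55; x0_2 = 25; y0_2 = 245; x1_2 = 155; y1_2 = 315; x1_3 = 250; y1_3 = 270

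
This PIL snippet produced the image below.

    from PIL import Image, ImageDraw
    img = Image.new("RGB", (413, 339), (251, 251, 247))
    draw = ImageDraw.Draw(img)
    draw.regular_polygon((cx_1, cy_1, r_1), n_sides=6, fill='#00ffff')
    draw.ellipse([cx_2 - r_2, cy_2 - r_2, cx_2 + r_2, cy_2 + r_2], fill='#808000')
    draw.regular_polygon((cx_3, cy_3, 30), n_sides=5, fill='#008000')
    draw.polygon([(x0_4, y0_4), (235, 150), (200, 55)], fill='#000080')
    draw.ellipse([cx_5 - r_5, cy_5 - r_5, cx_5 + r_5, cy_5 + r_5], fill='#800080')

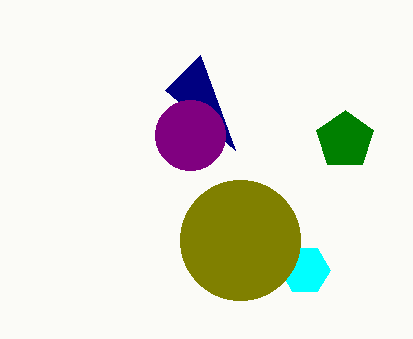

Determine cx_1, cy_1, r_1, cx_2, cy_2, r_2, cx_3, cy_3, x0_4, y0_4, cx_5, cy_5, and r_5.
cx_1 = 305; cy_1 = 270; r_1 = 25; cx_2 = 240; cy_2 = 240; r_2 = 60; cx_3 = 345; cy_3 = 140; x0_4 = 165; y0_4 = 90; cx_5 = 190; cy_5 = 135; r_5 = 35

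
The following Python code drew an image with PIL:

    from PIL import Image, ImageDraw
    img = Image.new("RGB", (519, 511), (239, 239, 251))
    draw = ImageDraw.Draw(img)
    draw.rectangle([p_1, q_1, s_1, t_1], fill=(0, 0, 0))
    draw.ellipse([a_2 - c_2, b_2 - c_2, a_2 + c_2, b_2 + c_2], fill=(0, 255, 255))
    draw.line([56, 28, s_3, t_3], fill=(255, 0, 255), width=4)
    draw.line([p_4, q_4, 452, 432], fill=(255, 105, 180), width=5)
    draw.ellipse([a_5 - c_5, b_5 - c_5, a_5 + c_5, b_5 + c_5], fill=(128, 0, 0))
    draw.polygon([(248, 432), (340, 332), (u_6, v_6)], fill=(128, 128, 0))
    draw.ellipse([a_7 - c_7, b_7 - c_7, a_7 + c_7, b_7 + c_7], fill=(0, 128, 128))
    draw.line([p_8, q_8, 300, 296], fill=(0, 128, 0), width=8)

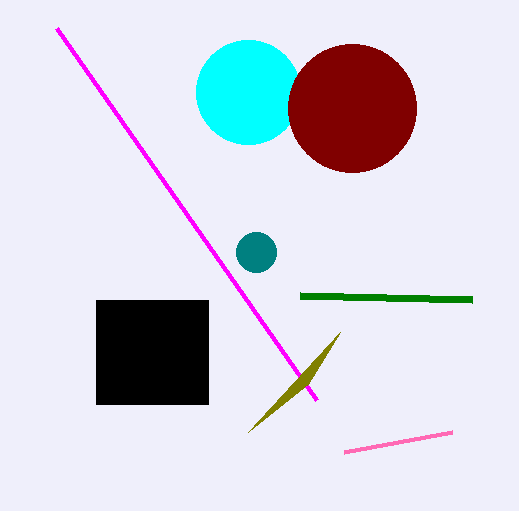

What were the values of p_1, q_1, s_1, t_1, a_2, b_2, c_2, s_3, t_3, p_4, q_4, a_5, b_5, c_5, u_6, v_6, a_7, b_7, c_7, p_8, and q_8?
p_1 = 96; q_1 = 300; s_1 = 208; t_1 = 404; a_2 = 248; b_2 = 92; c_2 = 52; s_3 = 316; t_3 = 400; p_4 = 344; q_4 = 452; a_5 = 352; b_5 = 108; c_5 = 64; u_6 = 308; v_6 = 384; a_7 = 256; b_7 = 252; c_7 = 20; p_8 = 472; q_8 = 300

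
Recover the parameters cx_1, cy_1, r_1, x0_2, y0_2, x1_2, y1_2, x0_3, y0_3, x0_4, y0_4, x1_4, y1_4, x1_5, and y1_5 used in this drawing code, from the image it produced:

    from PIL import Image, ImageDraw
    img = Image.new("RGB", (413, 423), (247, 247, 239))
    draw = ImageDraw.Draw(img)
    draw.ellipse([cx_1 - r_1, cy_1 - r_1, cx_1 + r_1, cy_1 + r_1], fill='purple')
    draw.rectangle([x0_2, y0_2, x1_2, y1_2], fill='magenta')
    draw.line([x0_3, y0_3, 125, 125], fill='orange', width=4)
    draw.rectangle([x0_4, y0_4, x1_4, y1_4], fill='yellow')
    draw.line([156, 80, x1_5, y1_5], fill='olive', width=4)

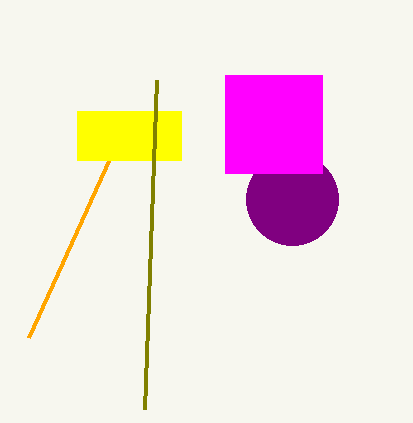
cx_1 = 292
cy_1 = 199
r_1 = 46
x0_2 = 225
y0_2 = 75
x1_2 = 322
y1_2 = 173
x0_3 = 29
y0_3 = 337
x0_4 = 77
y0_4 = 111
x1_4 = 181
y1_4 = 160
x1_5 = 144
y1_5 = 409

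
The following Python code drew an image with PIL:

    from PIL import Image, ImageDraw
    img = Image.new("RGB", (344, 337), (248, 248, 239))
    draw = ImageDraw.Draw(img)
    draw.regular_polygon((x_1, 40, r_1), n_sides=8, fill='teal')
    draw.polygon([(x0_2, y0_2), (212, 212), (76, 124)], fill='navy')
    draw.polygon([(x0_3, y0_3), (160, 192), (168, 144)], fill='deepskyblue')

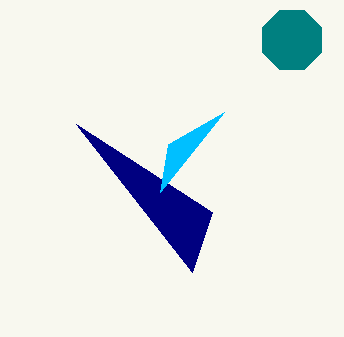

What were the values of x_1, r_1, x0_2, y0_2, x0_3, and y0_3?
x_1 = 292; r_1 = 32; x0_2 = 192; y0_2 = 272; x0_3 = 224; y0_3 = 112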